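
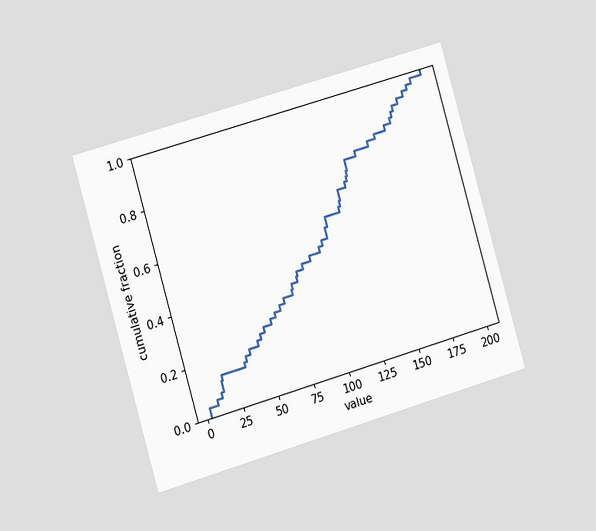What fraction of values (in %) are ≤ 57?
28%

The chart is tilted about 16° counter-clockwise and viewed slightly from the left. At x=57 the ECDF step is at 28%.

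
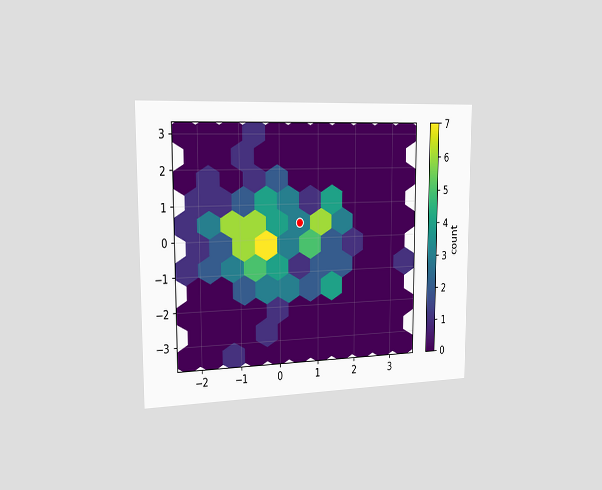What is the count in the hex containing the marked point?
The chart is viewed slightly from the left. The marked hex reads 3 on the colorbar.

3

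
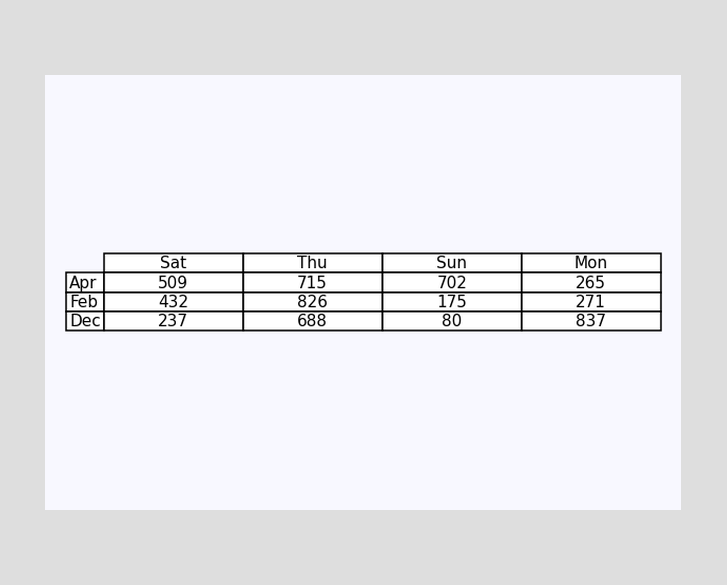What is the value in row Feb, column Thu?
826

The (Feb, Thu) cell reads 826.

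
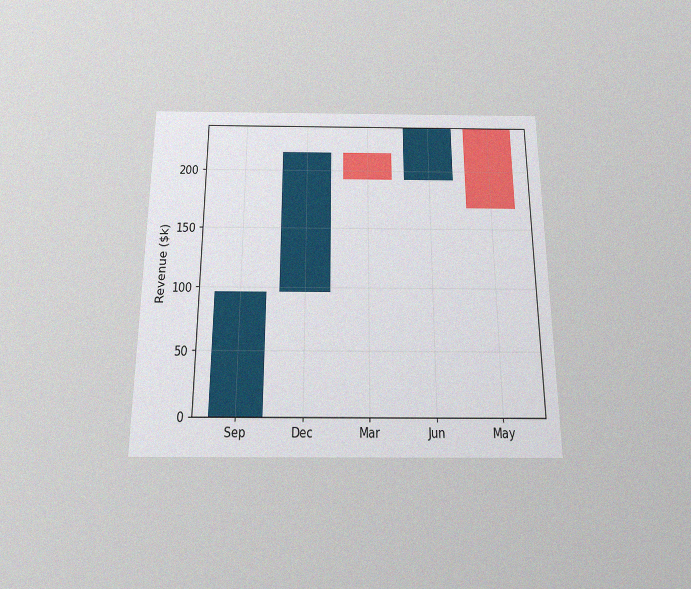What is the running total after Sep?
The chart is viewed slightly from below, with some photo noise. After Sep the running total reaches $96k.

$96k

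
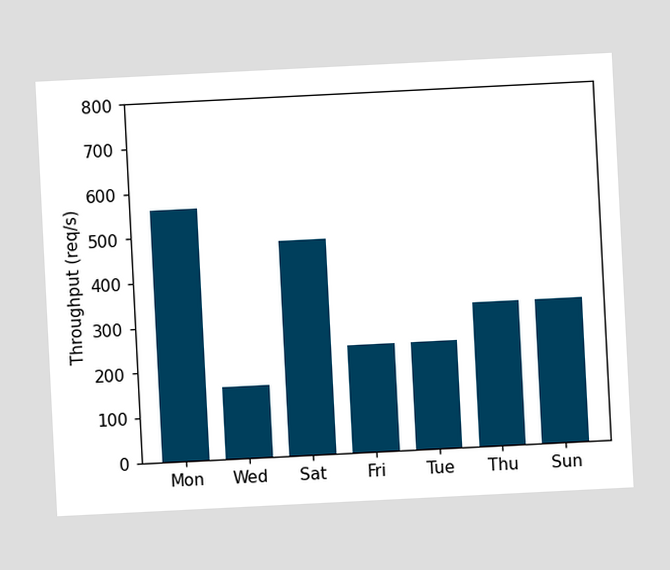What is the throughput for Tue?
The chart is tilted about 3° counter-clockwise. Reading along the chart's y-axis, the Tue bar reaches 240req/s.

240req/s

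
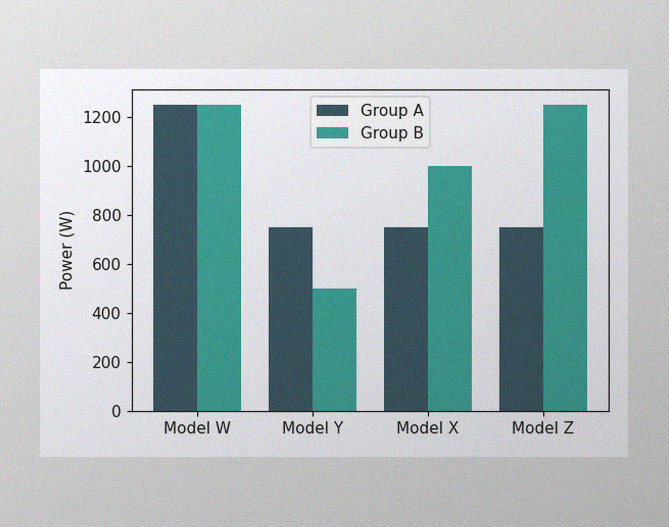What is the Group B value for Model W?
The image has some photo noise and uneven lighting. The Group B bar at Model W reaches 1250W on the y-axis.

1250W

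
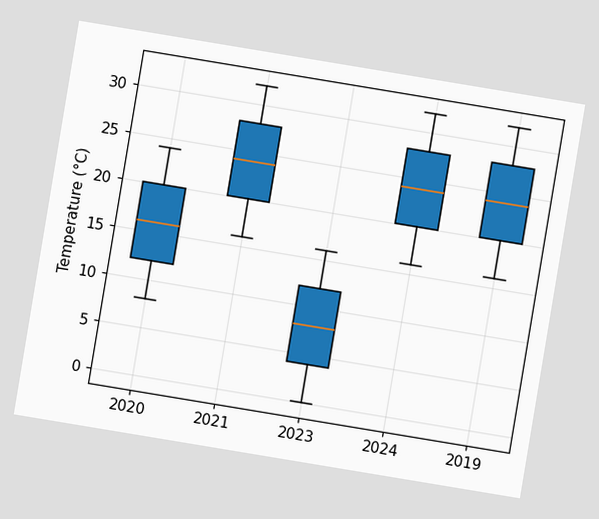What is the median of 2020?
The chart is tilted about 9° clockwise. The median line in the 2020 box sits at 16°C.

16°C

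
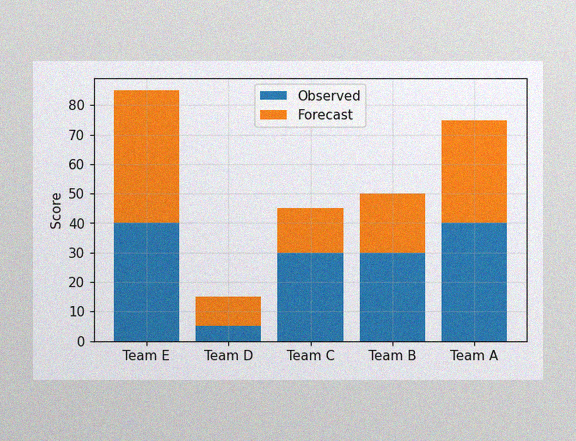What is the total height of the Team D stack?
The image has some photo noise and uneven lighting. The Team D stack's top reaches 15 on the y-axis.

15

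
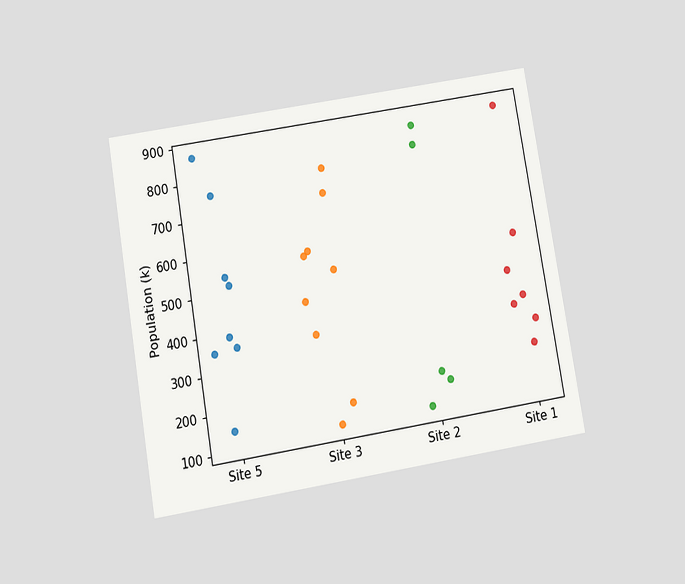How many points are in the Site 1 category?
The chart is tilted about 10° counter-clockwise and viewed slightly from below. Counting the markers in the Site 1 column gives 7.

7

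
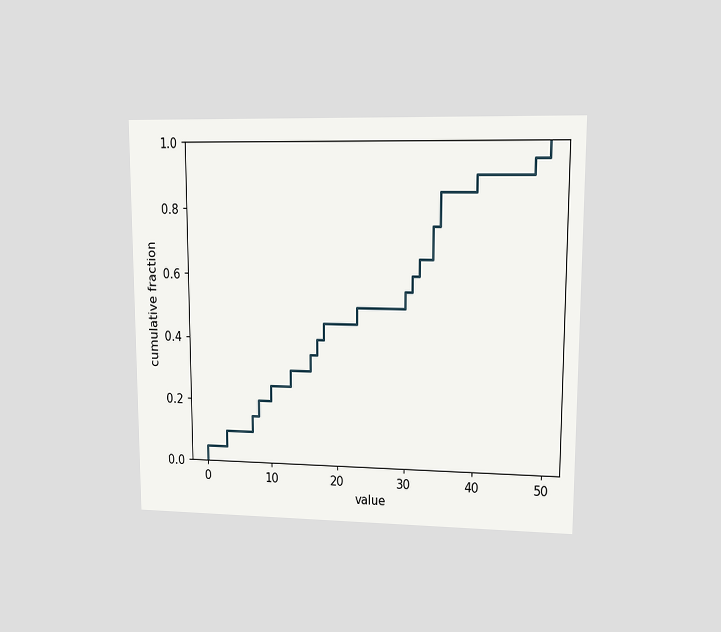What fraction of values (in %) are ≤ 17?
The chart is viewed at a slight angle. At x=17 the ECDF step is at 40%.

40%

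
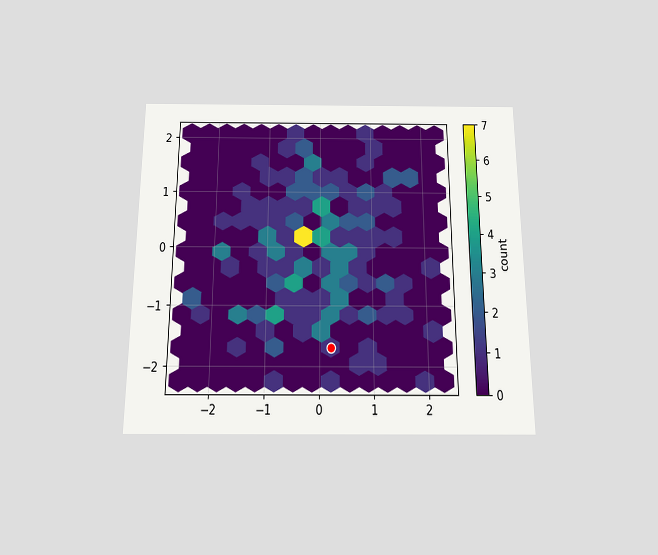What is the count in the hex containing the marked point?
The chart is viewed slightly from below. The marked hex reads 1 on the colorbar.

1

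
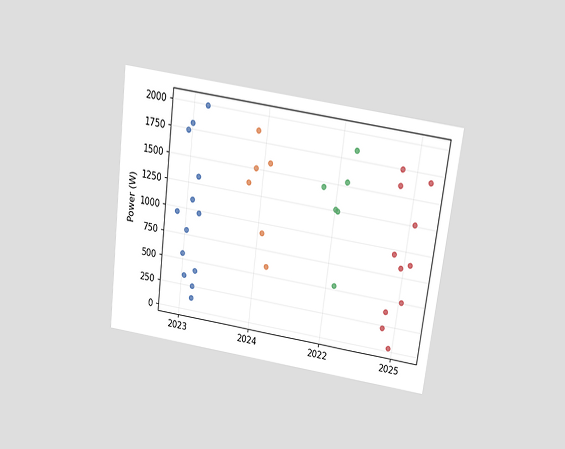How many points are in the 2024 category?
The chart is tilted about 7° clockwise and viewed slightly from above. Counting the markers in the 2024 column gives 6.

6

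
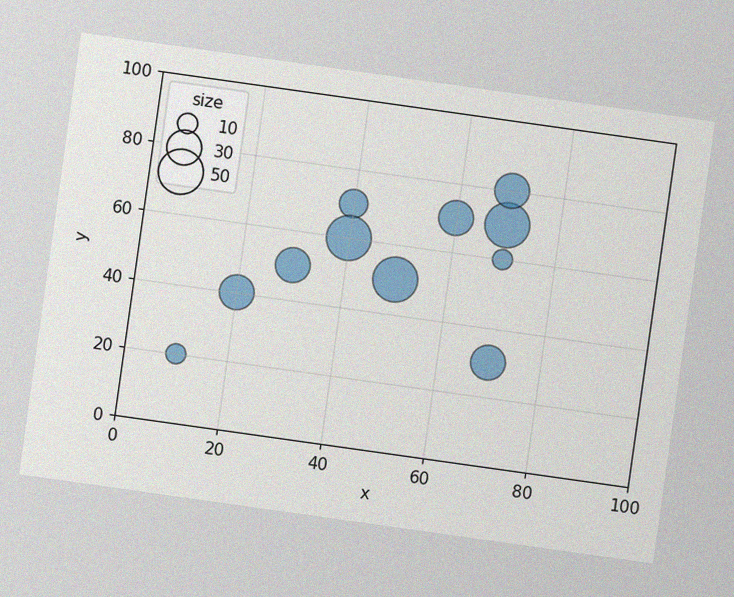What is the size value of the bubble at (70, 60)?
The chart is tilted about 8° clockwise, with some photo noise. Matching the bubble at (70, 60) against the size legend gives 10.

10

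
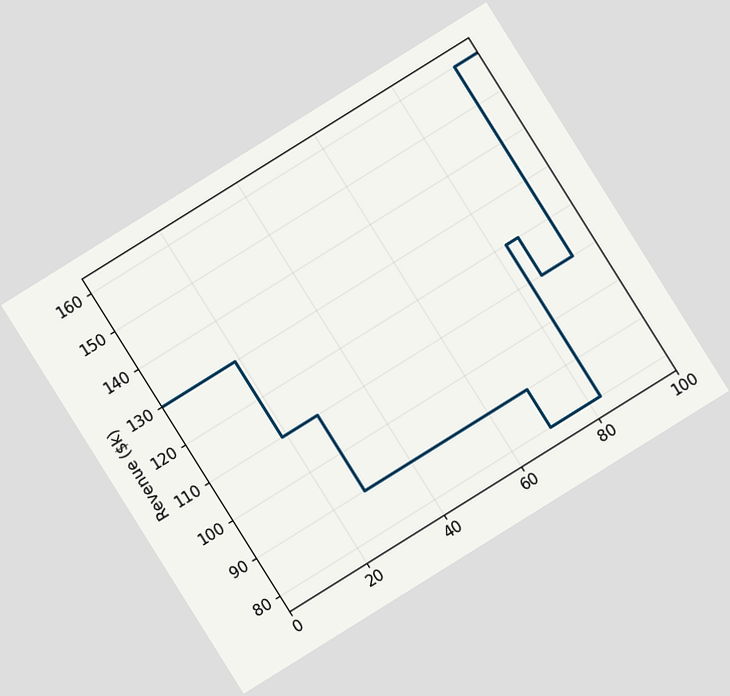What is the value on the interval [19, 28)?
The chart is tilted about 32° counter-clockwise. On [19, 28) the step sits at $110k.

$110k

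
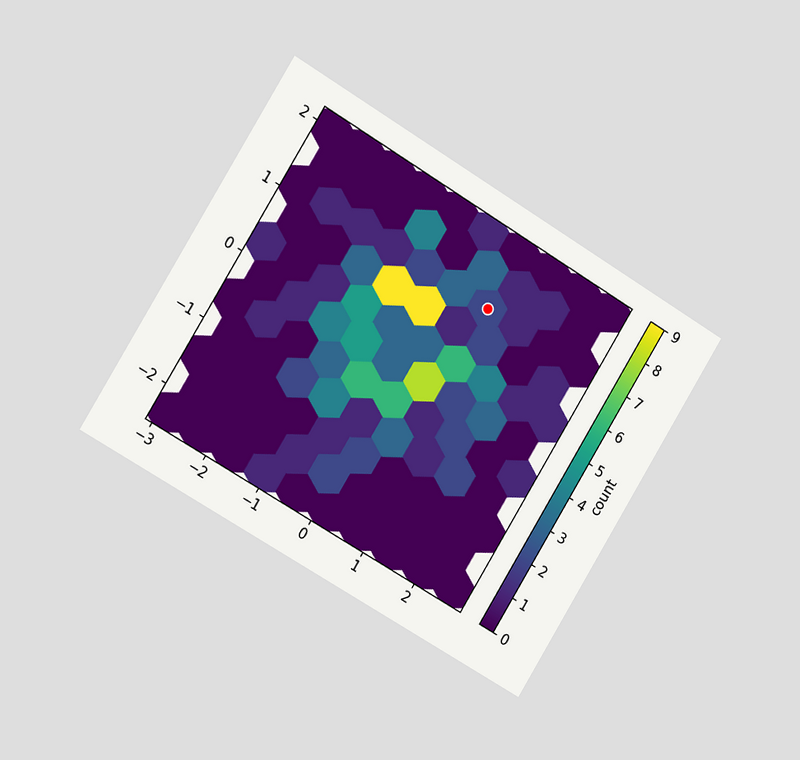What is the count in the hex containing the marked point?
The chart is tilted about 31° clockwise and viewed slightly from the left. The marked hex reads 2 on the colorbar.

2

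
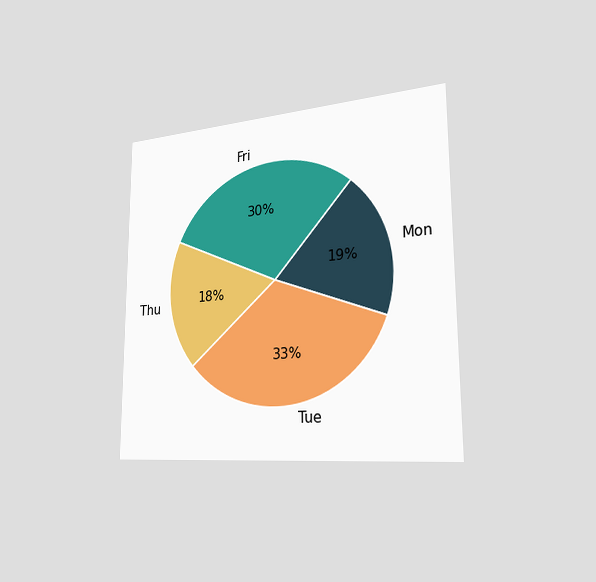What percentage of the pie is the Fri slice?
The chart is viewed slightly from the right. The Fri slice takes up 30% of the pie.

30%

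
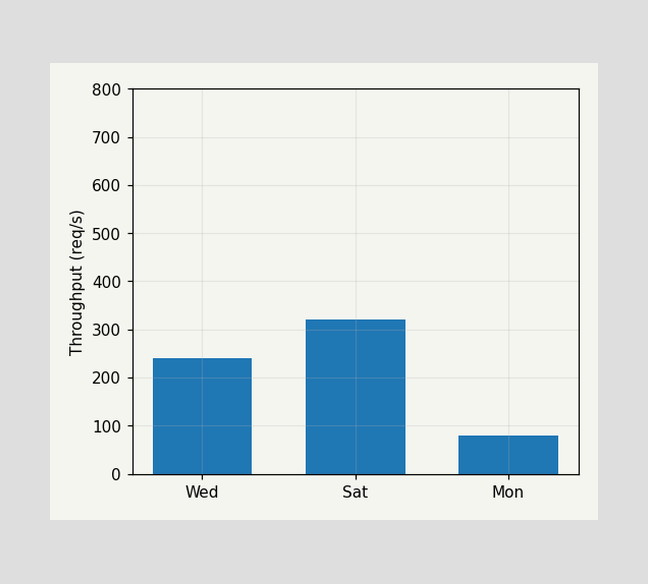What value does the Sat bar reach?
Reading along the chart's y-axis, the Sat bar reaches 320req/s.

320req/s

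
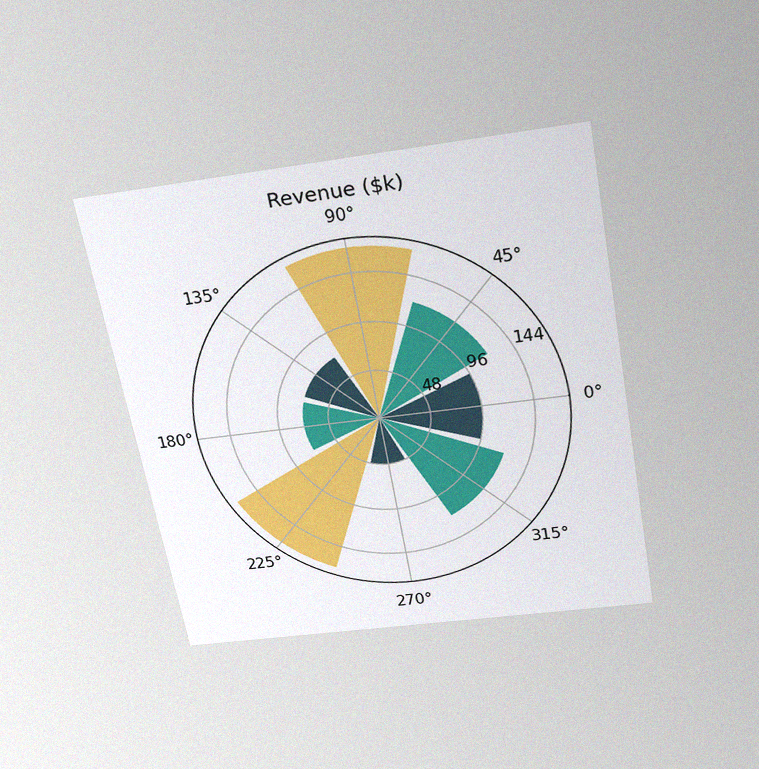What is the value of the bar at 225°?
$168k

The chart is tilted about 10° counter-clockwise and viewed slightly from above, with some photo noise. The bar at 225° reaches $168k on the radial axis.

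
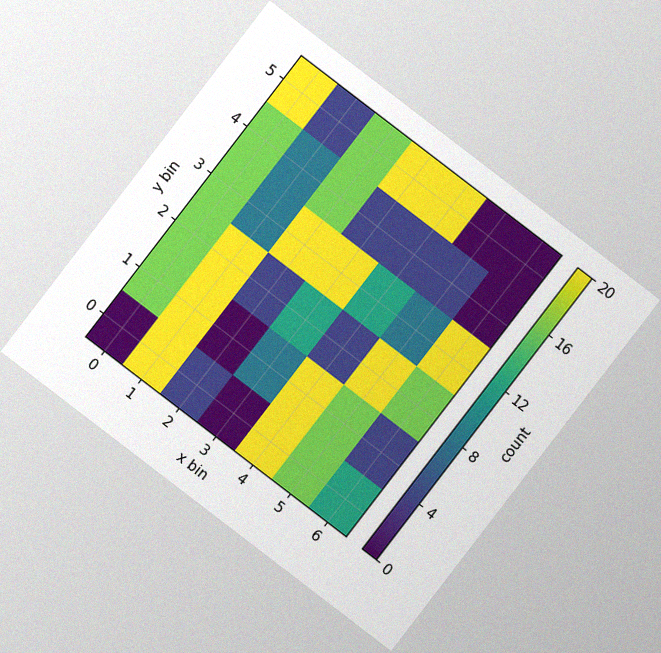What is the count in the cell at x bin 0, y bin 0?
The chart is tilted about 37° clockwise, with some photo noise. Matching the cell (0, 0) against the colorbar gives 0.

0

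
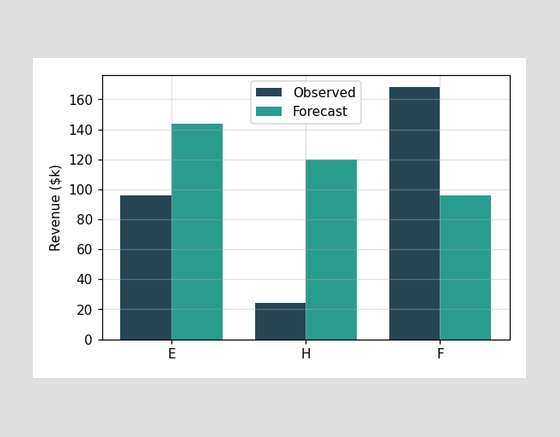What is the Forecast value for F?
The Forecast bar at F reaches $96k on the y-axis.

$96k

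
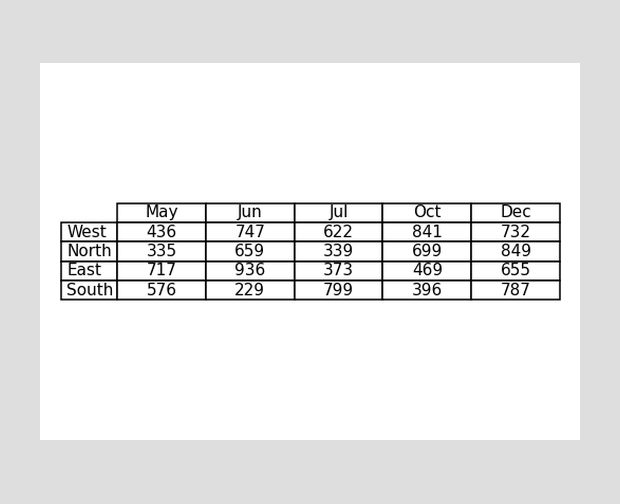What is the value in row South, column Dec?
The (South, Dec) cell reads 787.

787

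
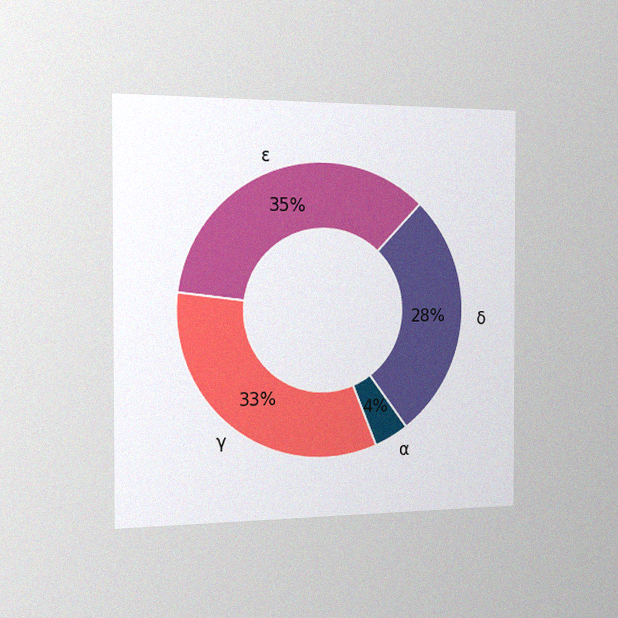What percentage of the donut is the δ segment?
The chart is viewed slightly from the left, with some photo noise. The δ segment takes up 28% of the ring.

28%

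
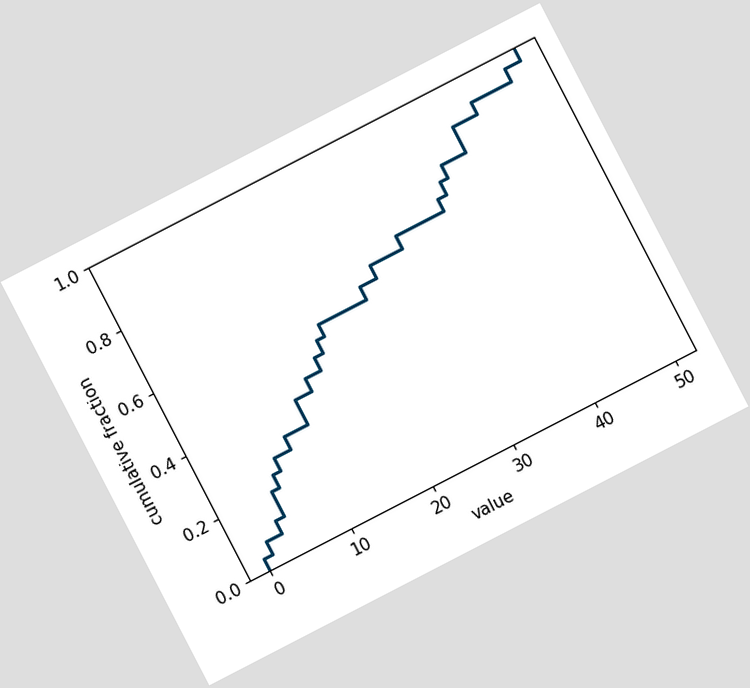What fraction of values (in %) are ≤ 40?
The chart is tilted about 27° counter-clockwise. At x=40 the ECDF step is at 88%.

88%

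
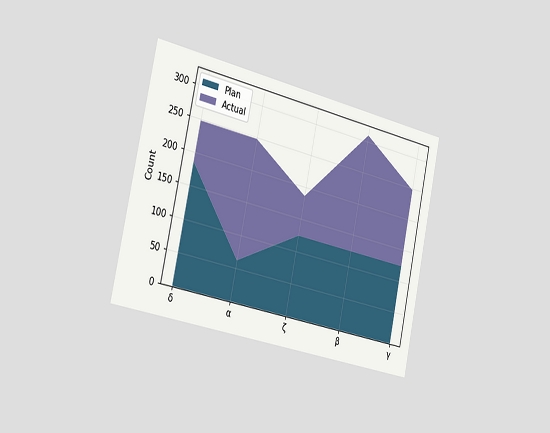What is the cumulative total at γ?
The chart is tilted about 12° clockwise and viewed slightly from the left. The stacked total at γ reaches 248.

248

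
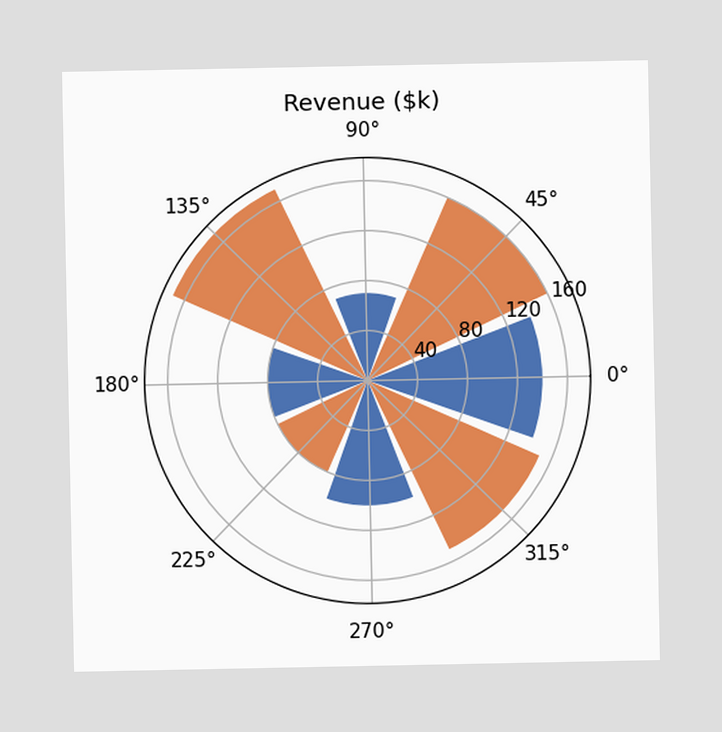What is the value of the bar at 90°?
$70k

The bar at 90° reaches $70k on the radial axis.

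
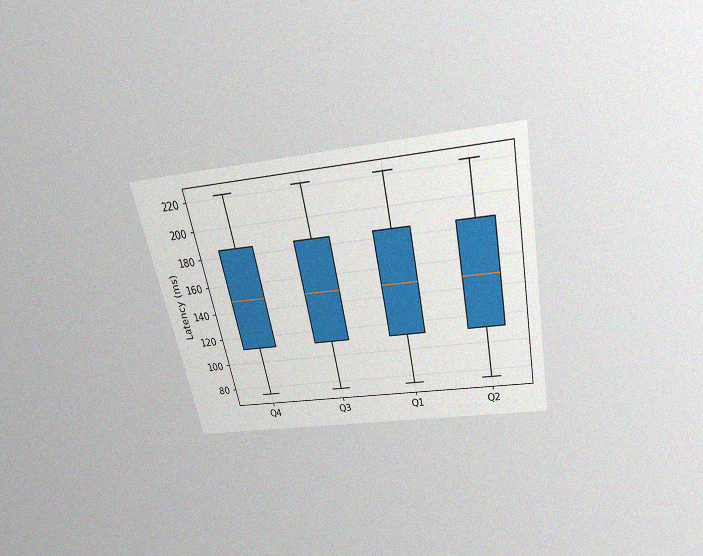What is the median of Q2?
148ms

The chart is tilted about 12° counter-clockwise and viewed slightly from above, with some photo noise. The median line in the Q2 box sits at 148ms.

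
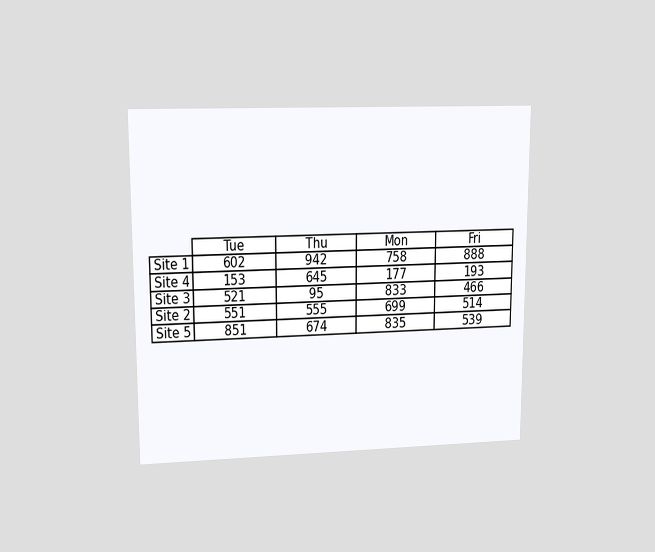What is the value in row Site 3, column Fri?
466

The chart is viewed at a slight angle. The (Site 3, Fri) cell reads 466.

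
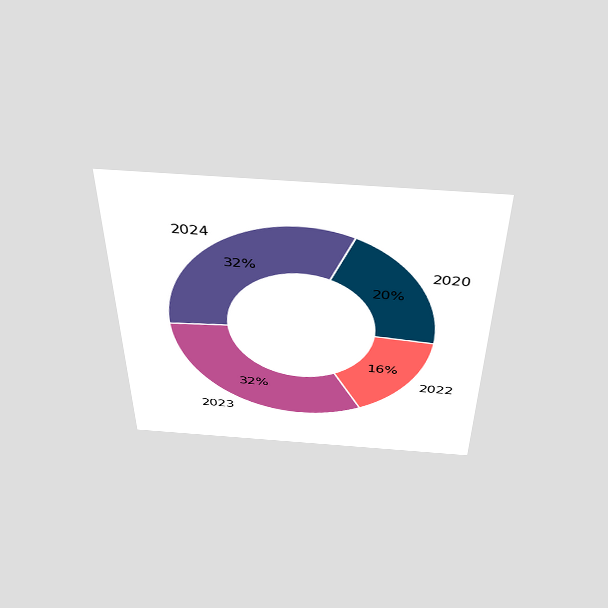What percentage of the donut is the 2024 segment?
32%

The chart is viewed slightly from above. The 2024 segment takes up 32% of the ring.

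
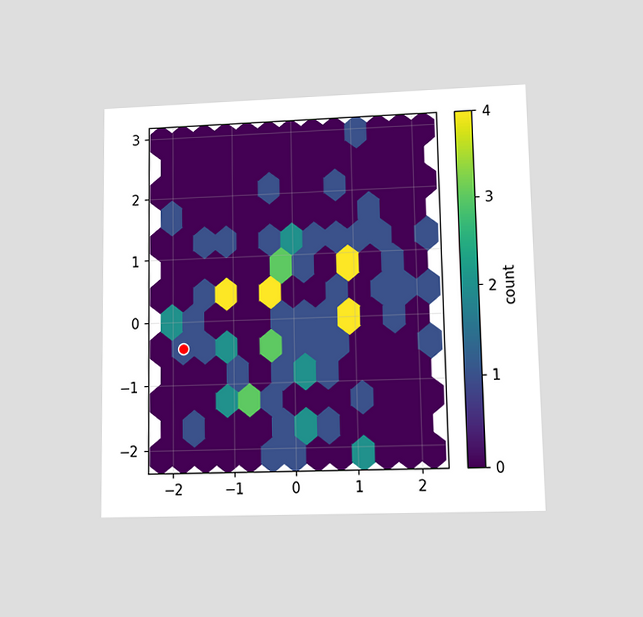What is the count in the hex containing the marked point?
The chart is viewed at a slight angle. The marked hex reads 1 on the colorbar.

1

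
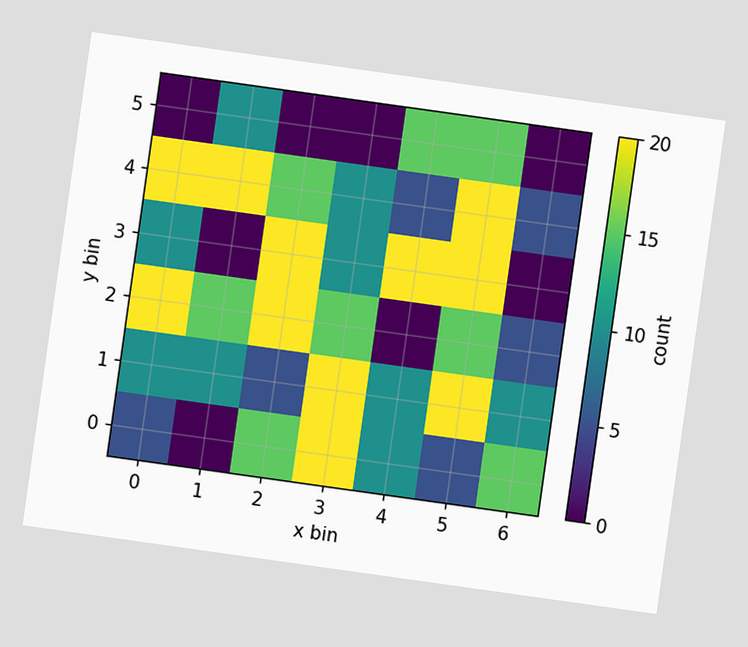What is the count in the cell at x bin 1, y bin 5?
10

The chart is tilted about 8° clockwise. Matching the cell (1, 5) against the colorbar gives 10.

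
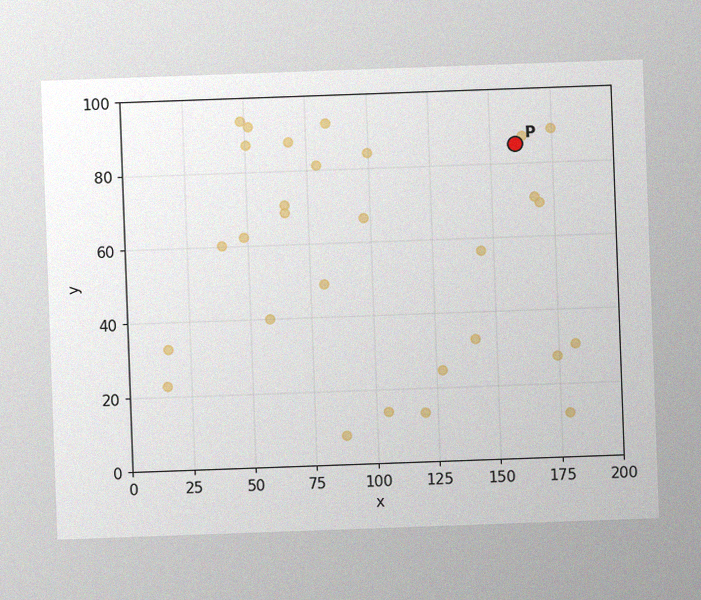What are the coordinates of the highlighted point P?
(160, 85)

The chart is tilted about 2° counter-clockwise, with some photo noise. Following the gridlines from P to each axis, P sits at (160, 85).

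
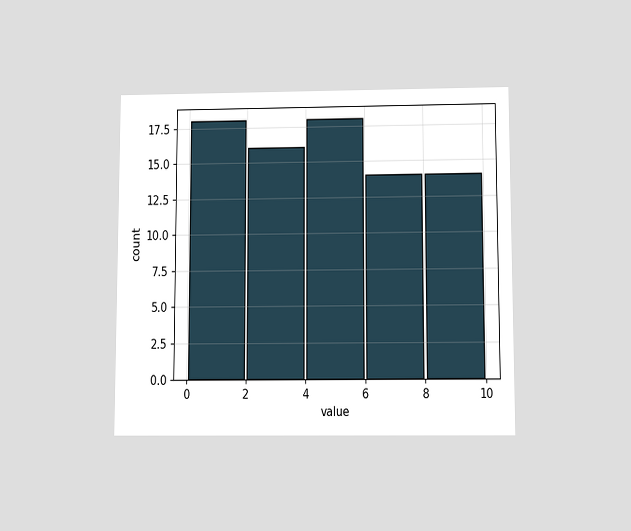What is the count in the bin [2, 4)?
The chart is viewed slightly from below. The [2, 4) bin has height 16.

16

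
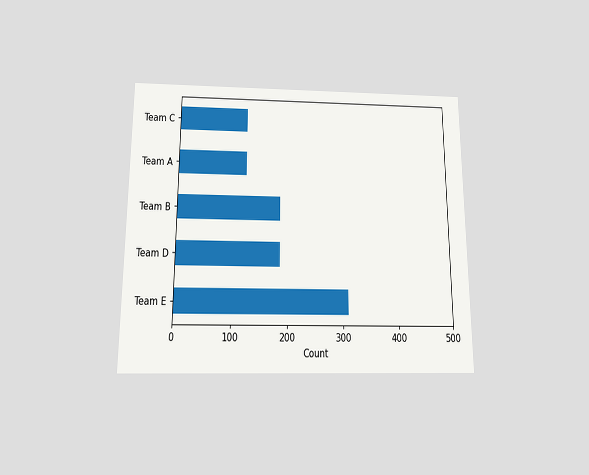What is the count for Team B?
The chart is viewed slightly from below. Reading along the chart's x-axis, the Team B bar reaches 186.

186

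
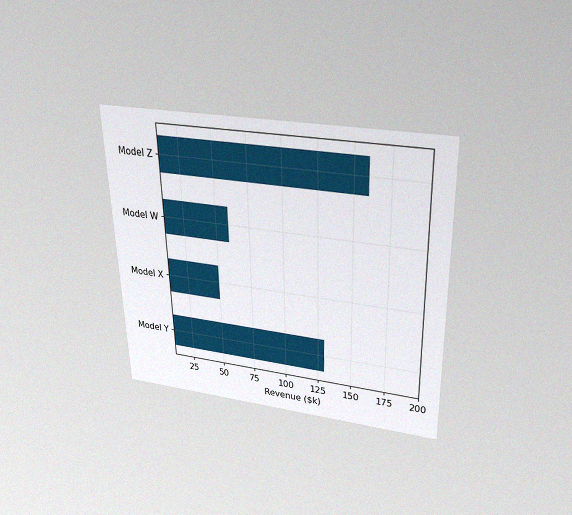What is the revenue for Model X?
$50k

The chart is viewed slightly from above, with some photo noise. Reading along the chart's x-axis, the Model X bar reaches $50k.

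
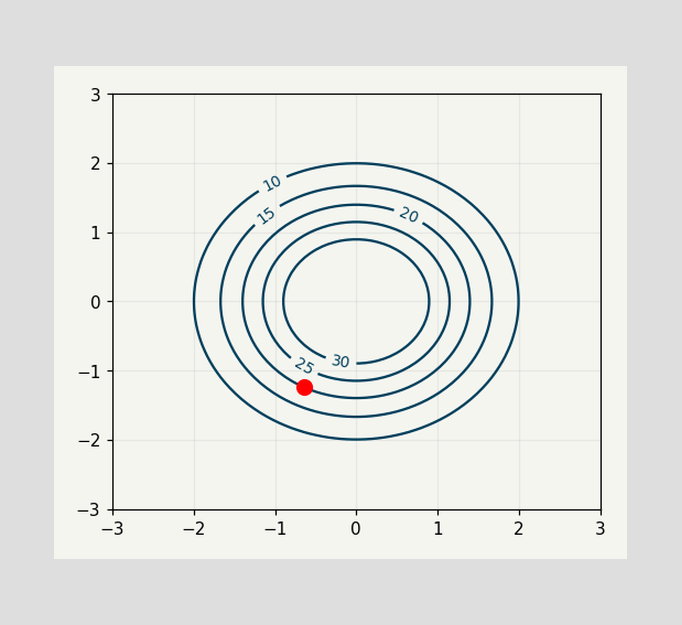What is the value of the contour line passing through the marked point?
The marked point sits on the contour labelled 20.

20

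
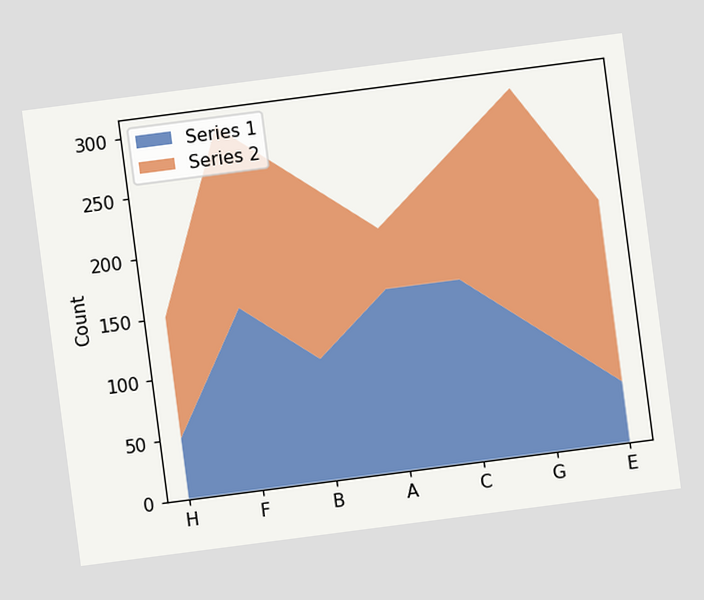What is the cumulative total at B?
The chart is tilted about 7° counter-clockwise. The stacked total at B reaches 250.

250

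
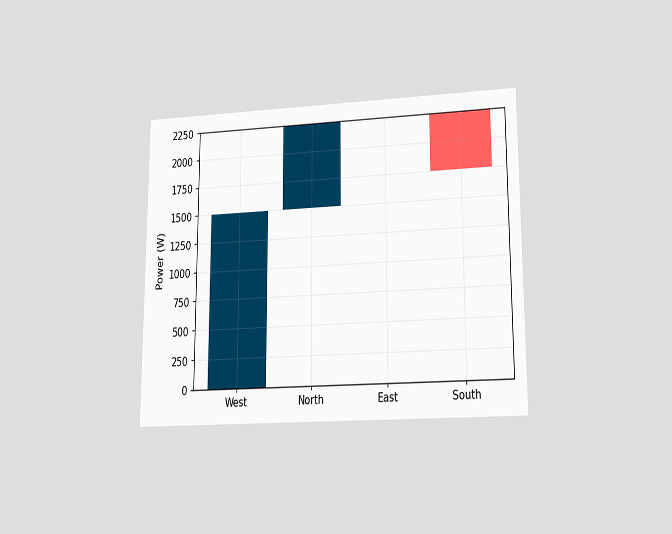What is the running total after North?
The chart is viewed at a slight angle. After North the running total reaches 2250W.

2250W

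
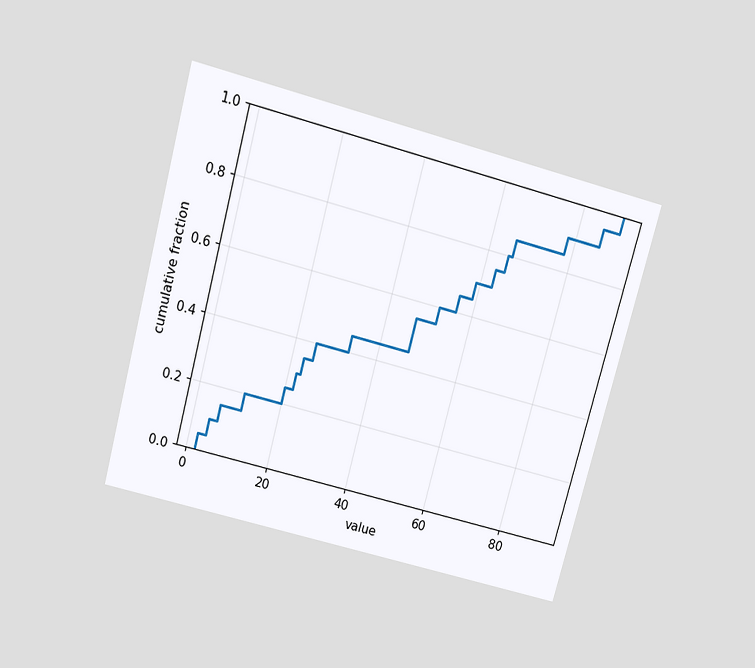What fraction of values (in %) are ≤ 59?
The chart is tilted about 15° clockwise and viewed slightly from above. At x=59 the ECDF step is at 70%.

70%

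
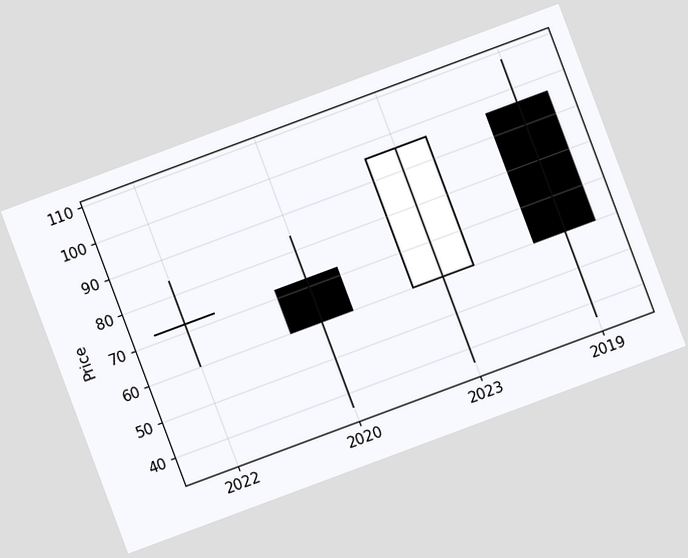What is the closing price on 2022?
72

The chart is tilted about 20° counter-clockwise. The 2022 candle closes at 72.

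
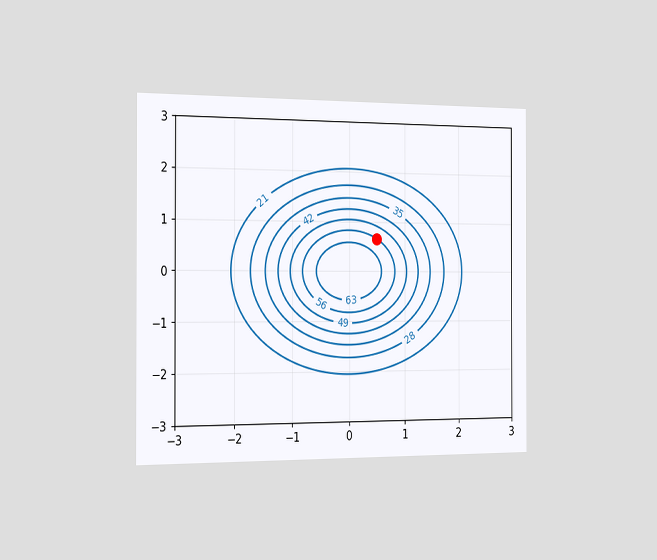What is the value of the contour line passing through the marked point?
56

The chart is viewed slightly from the left. The marked point sits on the contour labelled 56.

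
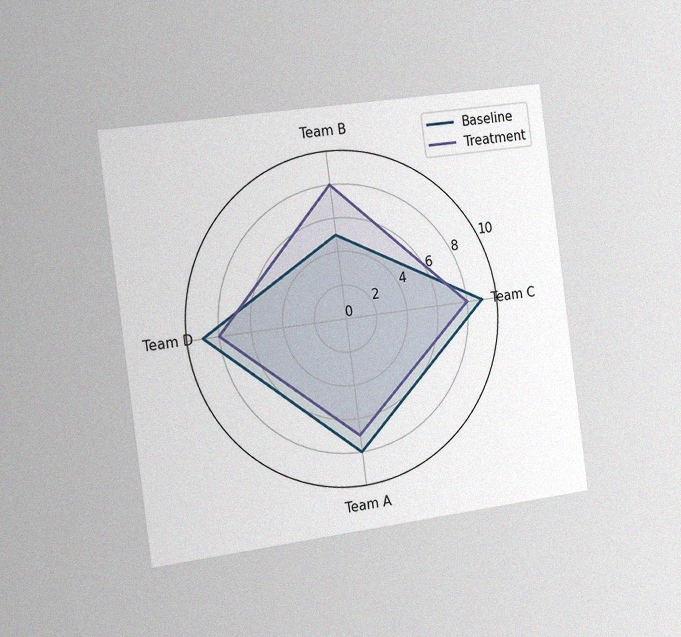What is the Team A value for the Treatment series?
7

The chart is tilted about 8° counter-clockwise and viewed slightly from the left, with some photo noise. On the Team A axis, Treatment reaches 7.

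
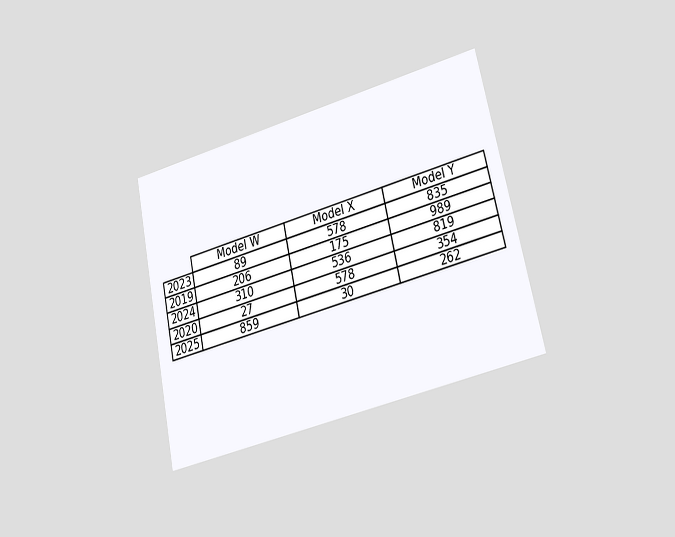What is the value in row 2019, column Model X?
175

The chart is tilted about 12° counter-clockwise and viewed at a slight angle. The (2019, Model X) cell reads 175.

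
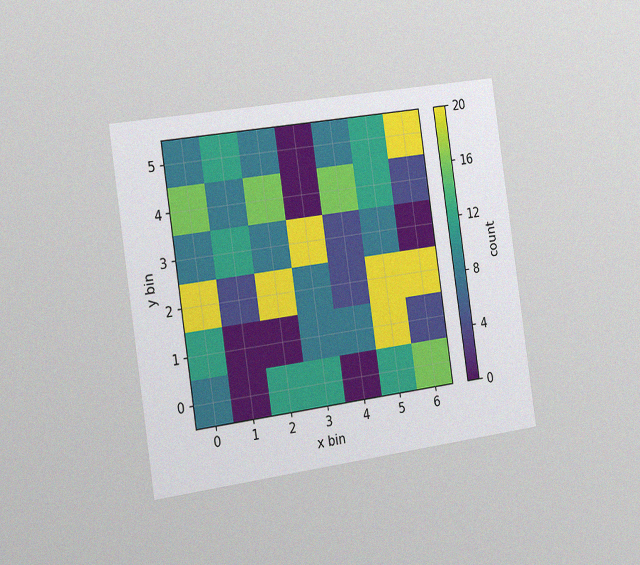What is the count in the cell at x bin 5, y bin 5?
The chart is tilted about 8° counter-clockwise and viewed slightly from the left, with some photo noise. Matching the cell (5, 5) against the colorbar gives 12.

12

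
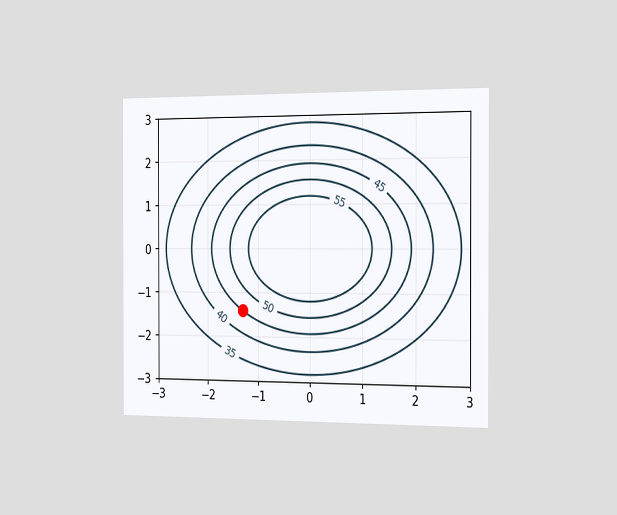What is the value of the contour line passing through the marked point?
45

The chart is viewed slightly from the right. The marked point sits on the contour labelled 45.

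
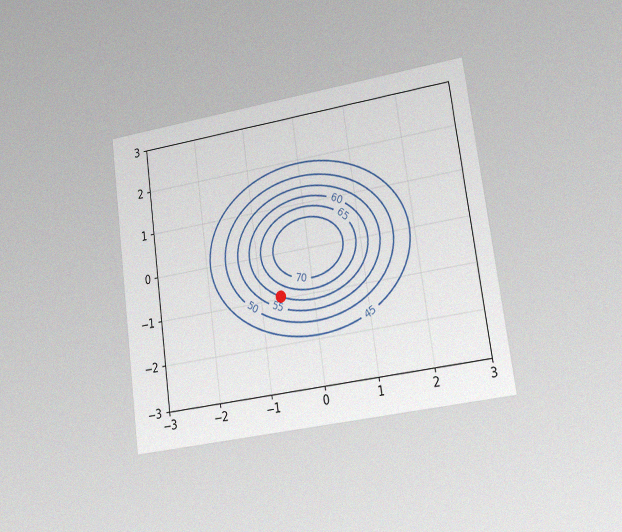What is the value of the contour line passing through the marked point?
60

The chart is tilted about 8° counter-clockwise and viewed at a slight angle, with some photo noise. The marked point sits on the contour labelled 60.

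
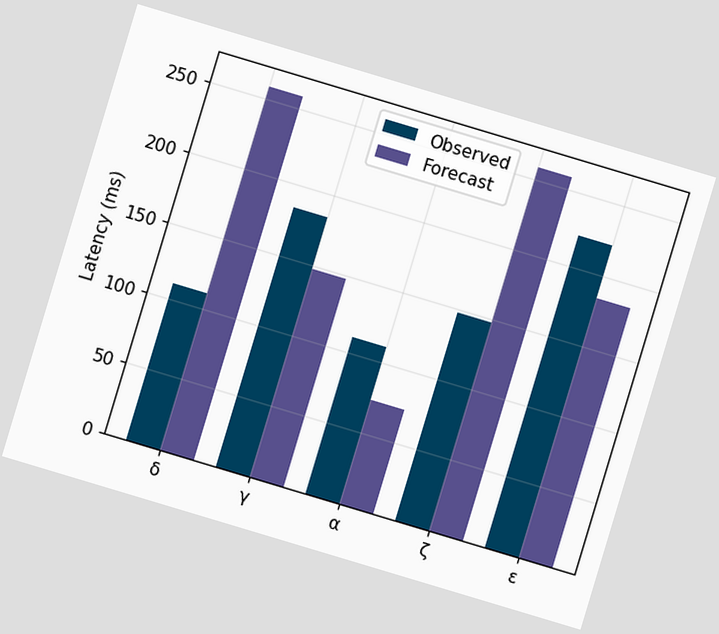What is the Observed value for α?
111ms

The chart is tilted about 17° clockwise. The Observed bar at α reaches 111ms on the y-axis.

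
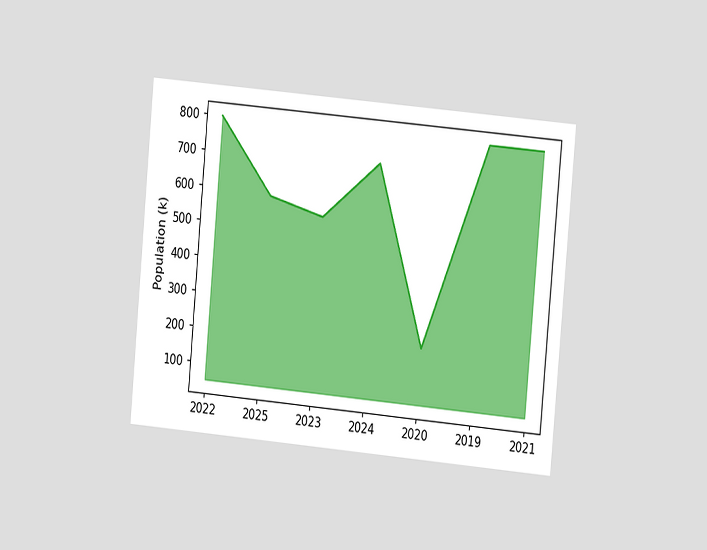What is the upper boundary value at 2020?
The chart is tilted about 5° clockwise and viewed at a slight angle. At 2020 the upper boundary is at 210k.

210k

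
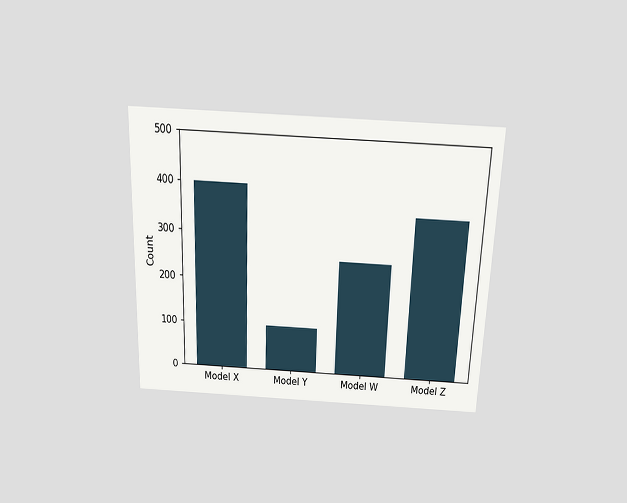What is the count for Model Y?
The chart is tilted about 2° clockwise and viewed slightly from above. Reading along the chart's y-axis, the Model Y bar reaches 100.

100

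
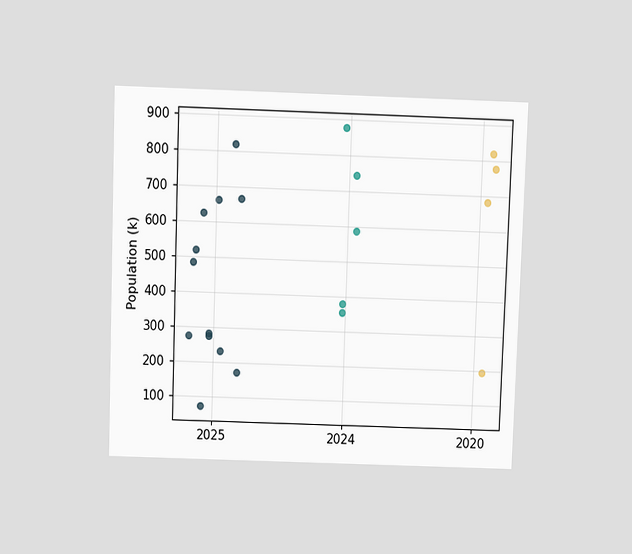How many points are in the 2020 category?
The chart is tilted about 2° clockwise and viewed slightly from above. Counting the markers in the 2020 column gives 4.

4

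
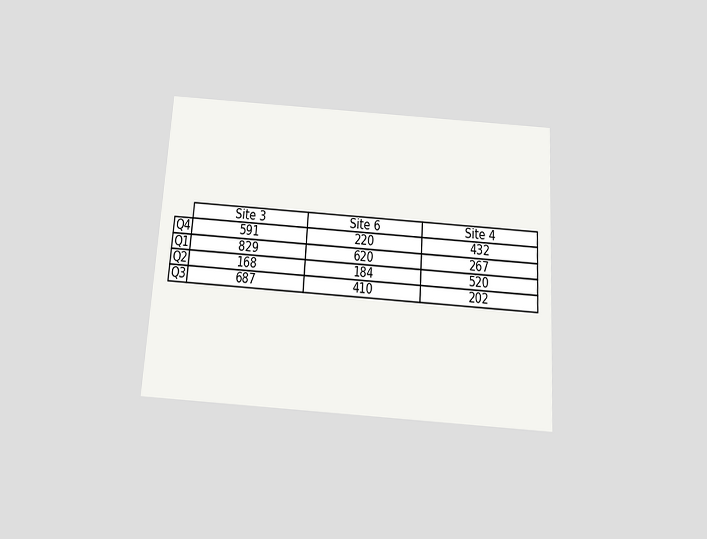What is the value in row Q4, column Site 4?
432

The chart is tilted about 4° clockwise and viewed slightly from below. The (Q4, Site 4) cell reads 432.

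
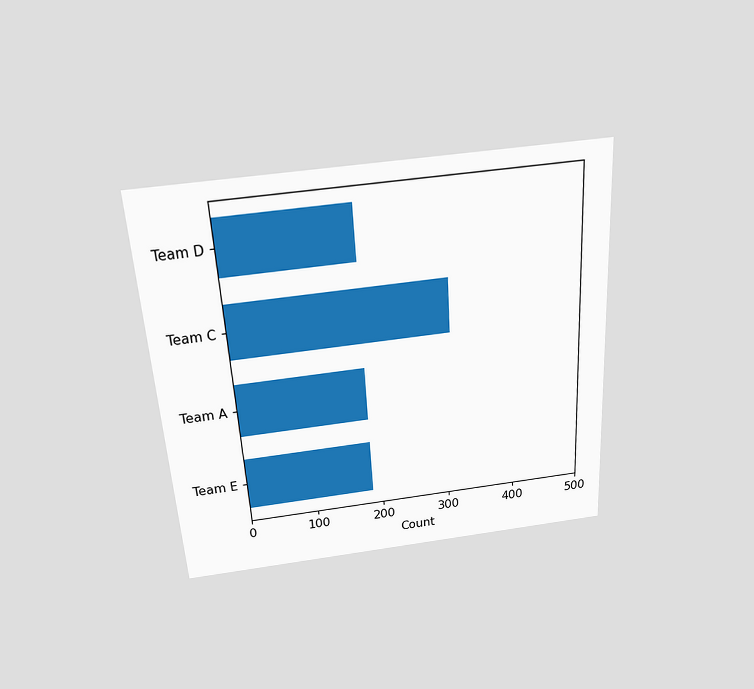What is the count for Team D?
The chart is tilted about 4° counter-clockwise and viewed slightly from above. Reading along the chart's x-axis, the Team D bar reaches 186.

186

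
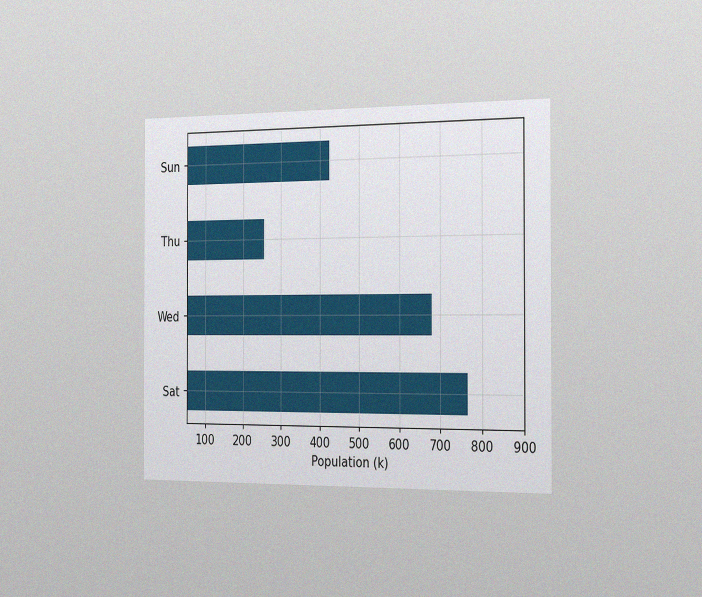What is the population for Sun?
The chart is viewed slightly from the right, with some photo noise. Reading along the chart's x-axis, the Sun bar reaches 425k.

425k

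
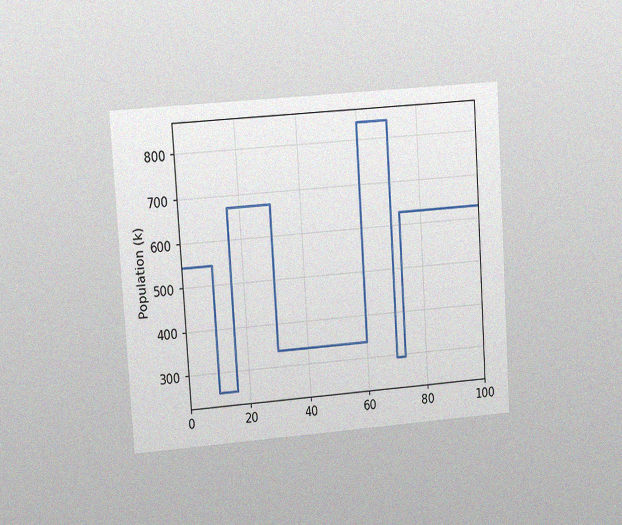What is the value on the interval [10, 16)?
252k

The chart is tilted about 4° counter-clockwise and viewed at a slight angle, with some photo noise. On [10, 16) the step sits at 252k.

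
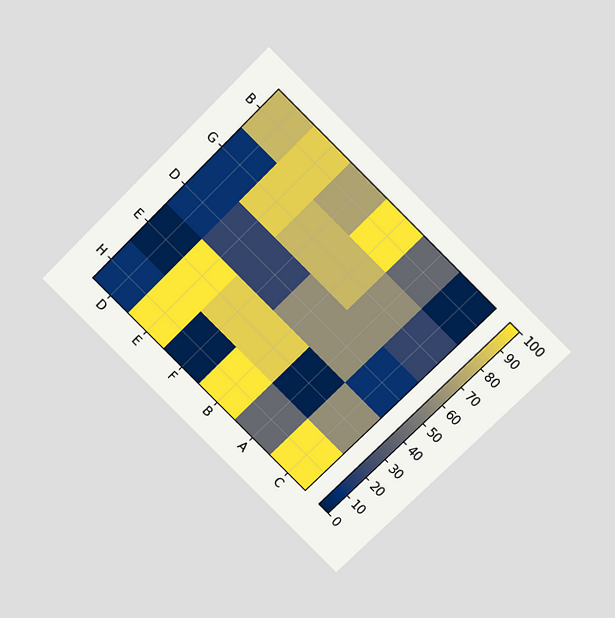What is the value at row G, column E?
The chart is tilted about 45° clockwise and viewed at a slight angle. Matching cell (G, E) against the colorbar gives 90.

90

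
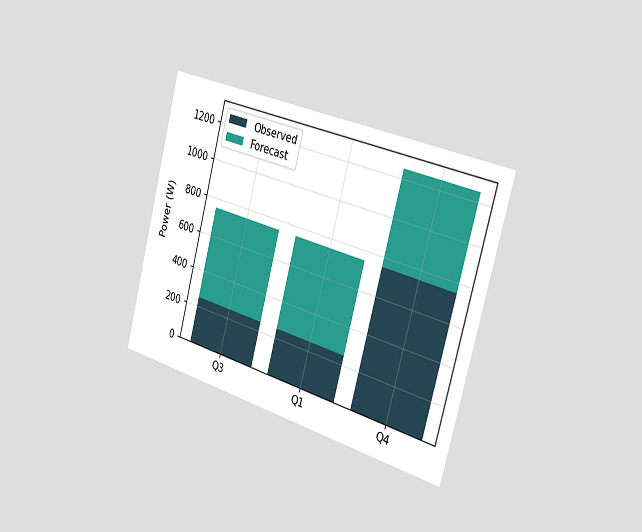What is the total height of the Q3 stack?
750W

The chart is tilted about 15° clockwise and viewed slightly from the right. The Q3 stack's top reaches 750W on the y-axis.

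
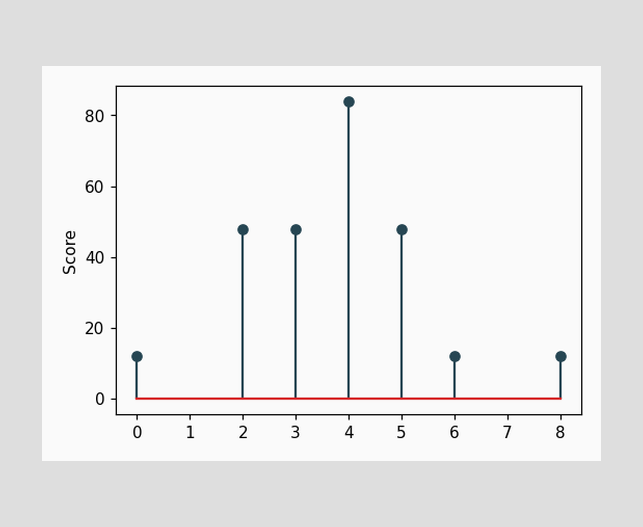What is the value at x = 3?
48

The stem at x=3 reaches 48.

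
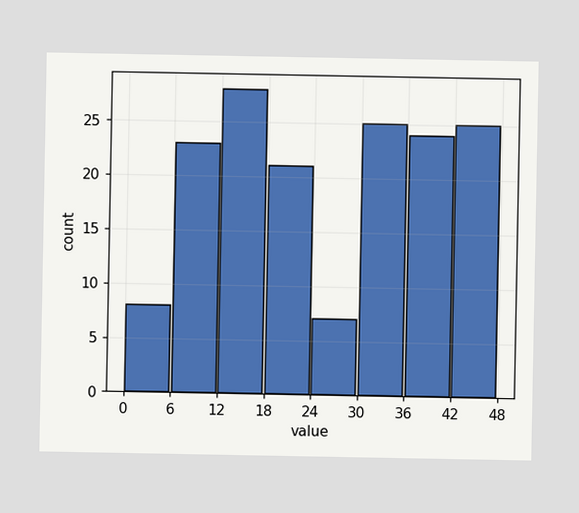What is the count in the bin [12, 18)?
28

The [12, 18) bin has height 28.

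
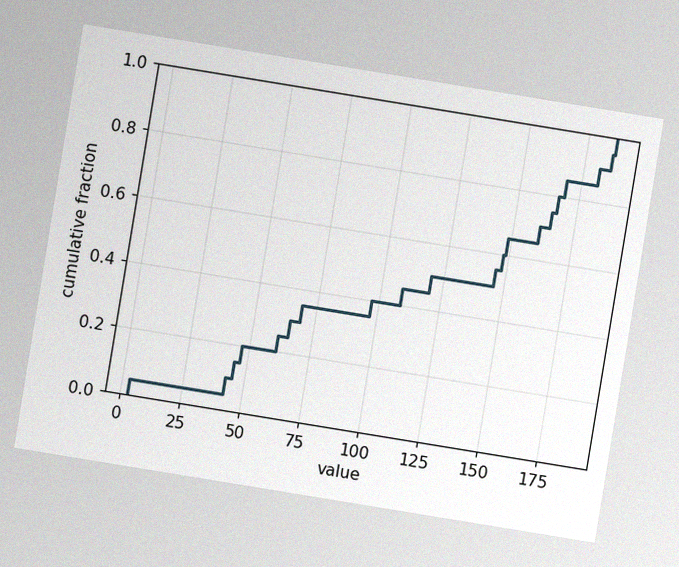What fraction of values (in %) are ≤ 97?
The chart is tilted about 9° clockwise, with some photo noise. At x=97 the ECDF step is at 40%.

40%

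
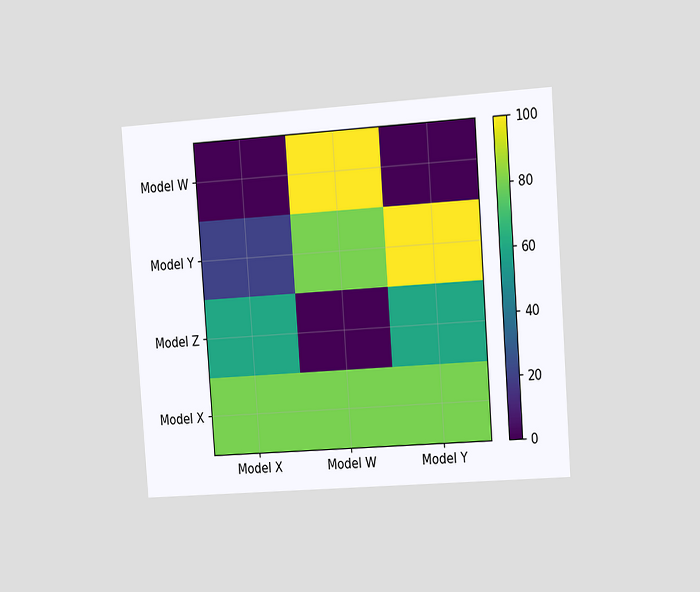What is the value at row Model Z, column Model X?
The chart is tilted about 4° counter-clockwise and viewed slightly from the right. Matching cell (Model Z, Model X) against the colorbar gives 60.

60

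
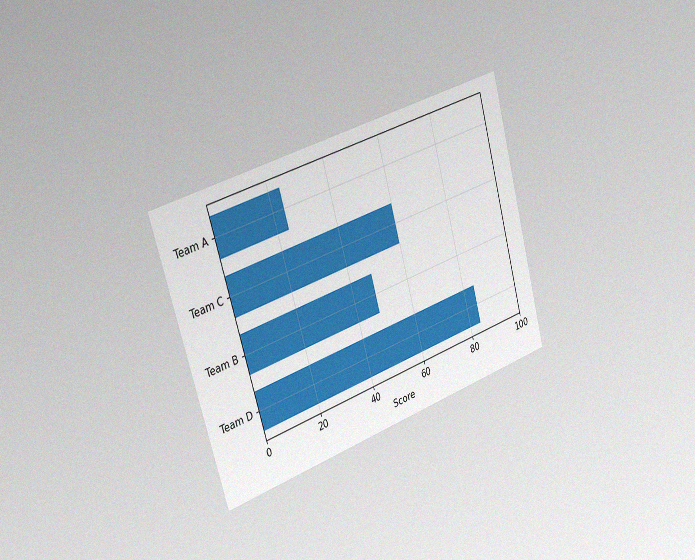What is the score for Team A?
The chart is tilted about 16° counter-clockwise and viewed slightly from the left, with some photo noise. Reading along the chart's x-axis, the Team A bar reaches 24.

24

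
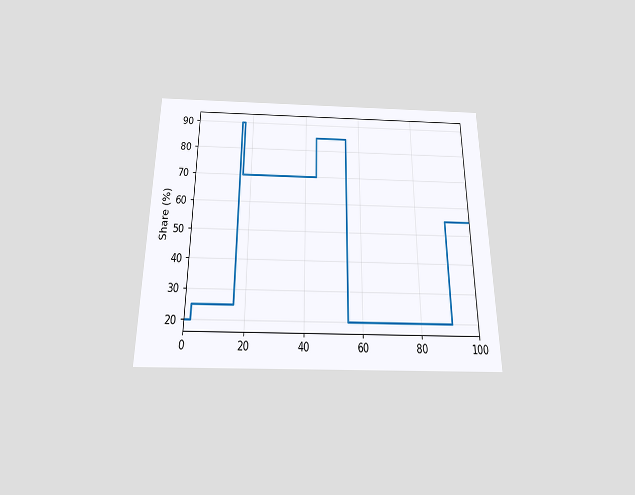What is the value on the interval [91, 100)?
55%

The chart is viewed slightly from below. On [91, 100) the step sits at 55%.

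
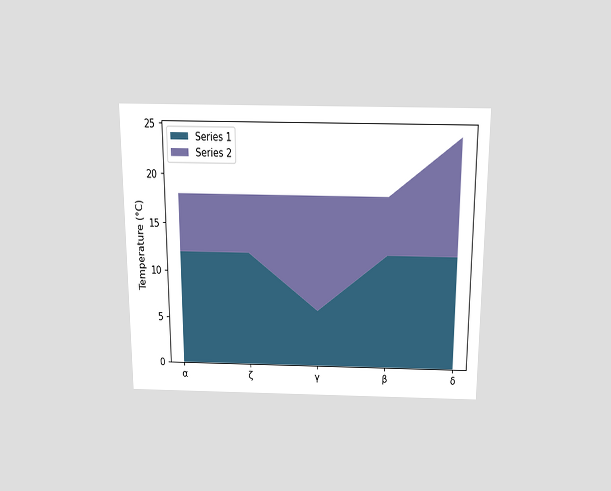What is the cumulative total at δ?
The chart is viewed slightly from above. The stacked total at δ reaches 24°C.

24°C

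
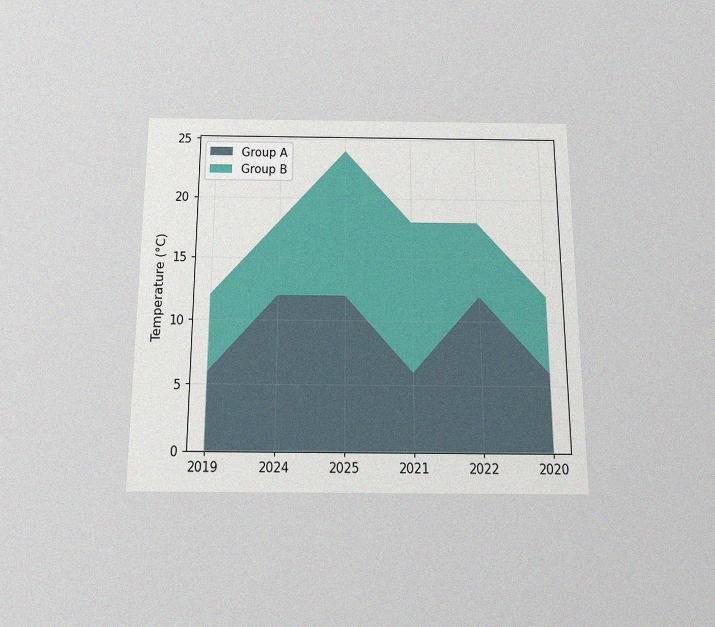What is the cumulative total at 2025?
24°C

The chart is viewed slightly from below, with some photo noise. The stacked total at 2025 reaches 24°C.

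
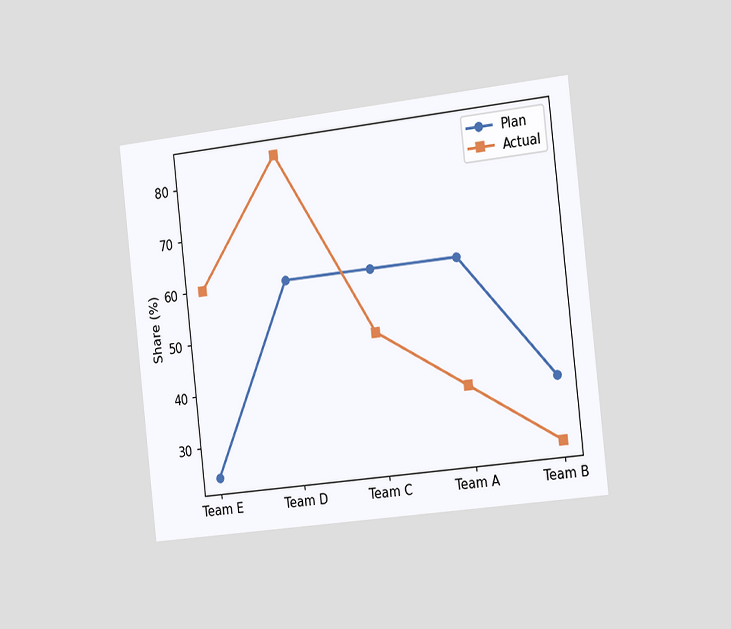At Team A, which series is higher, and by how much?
The chart is tilted about 6° counter-clockwise and viewed slightly from the right. At Team A, Plan sits above the other line by 24%.

Plan, by 24%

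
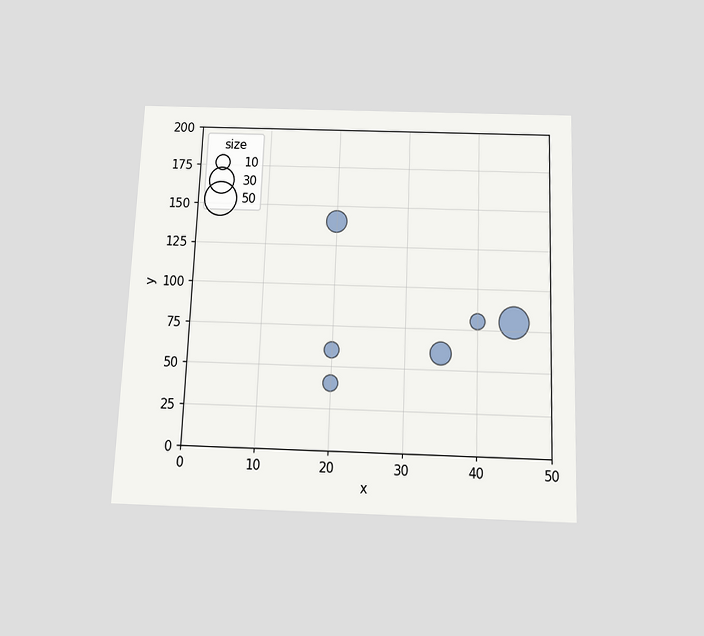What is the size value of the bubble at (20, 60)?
The chart is tilted about 2° clockwise and viewed slightly from below. Matching the bubble at (20, 60) against the size legend gives 10.

10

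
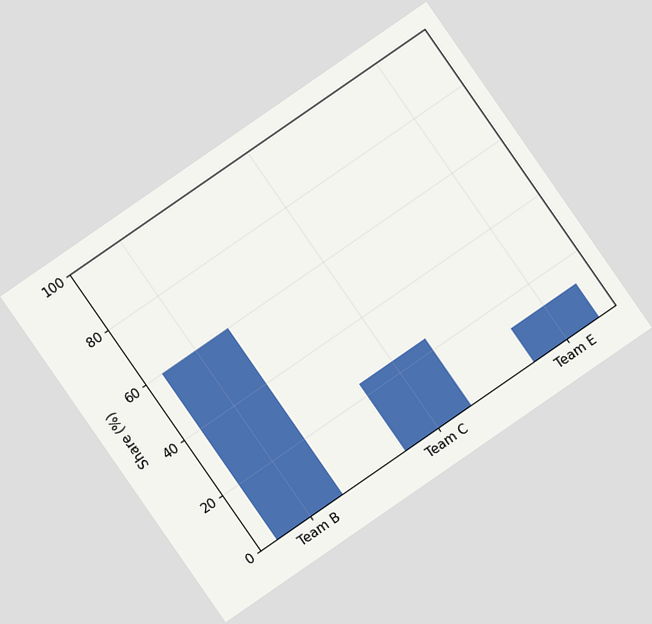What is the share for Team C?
24%

The chart is tilted about 35° counter-clockwise. Reading along the chart's y-axis, the Team C bar reaches 24%.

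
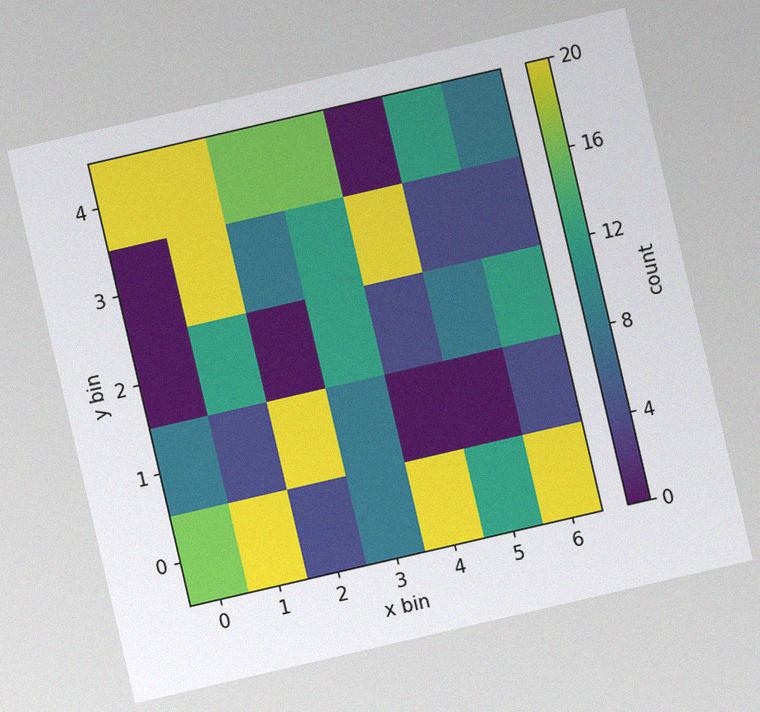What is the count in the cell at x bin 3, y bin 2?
The chart is tilted about 13° counter-clockwise, with some photo noise. Matching the cell (3, 2) against the colorbar gives 12.

12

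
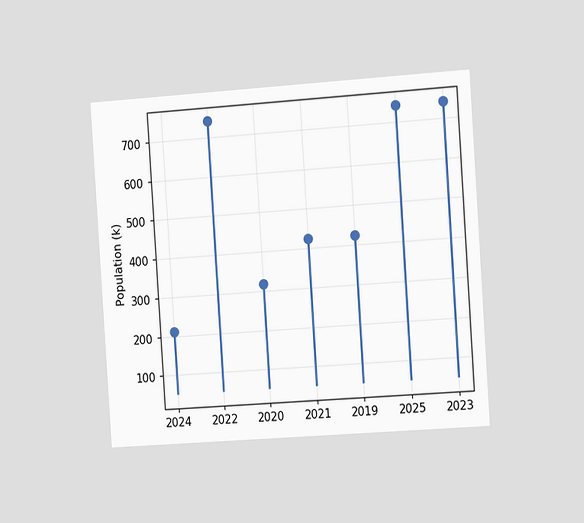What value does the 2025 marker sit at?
The chart is tilted about 4° counter-clockwise and viewed slightly from the right. The 2025 marker sits at 742k.

742k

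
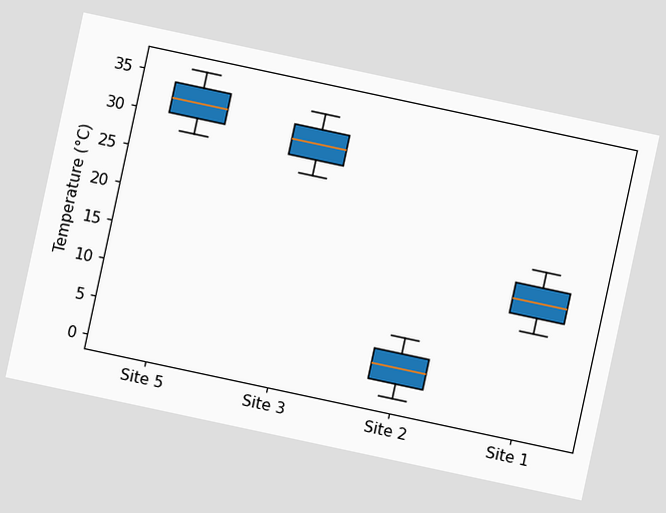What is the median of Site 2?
4°C

The chart is tilted about 12° clockwise. The median line in the Site 2 box sits at 4°C.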